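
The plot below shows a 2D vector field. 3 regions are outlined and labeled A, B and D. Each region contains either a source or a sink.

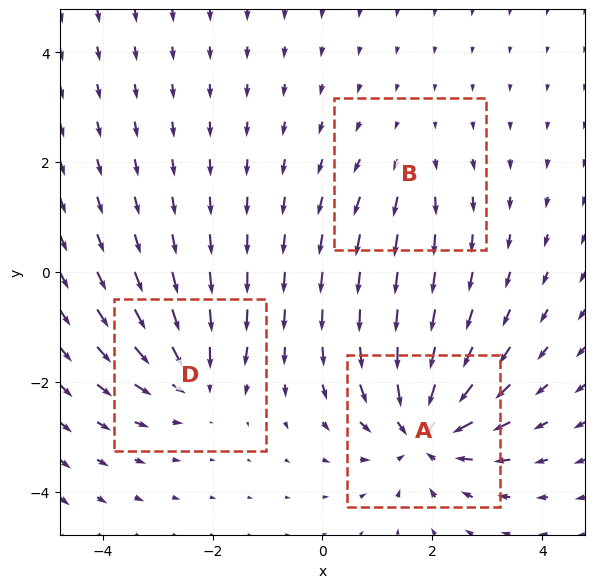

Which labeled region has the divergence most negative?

Divergence at each region's feature centre — A: about -6, B: about +2, D: about -4. Region A is most negative.

A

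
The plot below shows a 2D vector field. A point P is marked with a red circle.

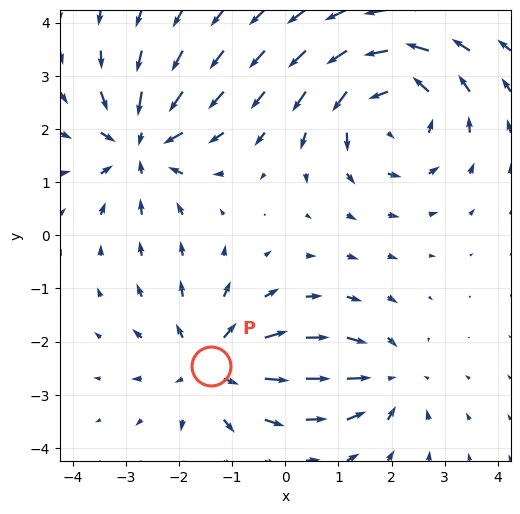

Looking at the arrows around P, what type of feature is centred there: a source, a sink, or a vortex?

source

At P (-1.4, -2.5) the arrows spread outward. Divergence about +4, curl ≈0 — positive divergence with near-zero curl is a source.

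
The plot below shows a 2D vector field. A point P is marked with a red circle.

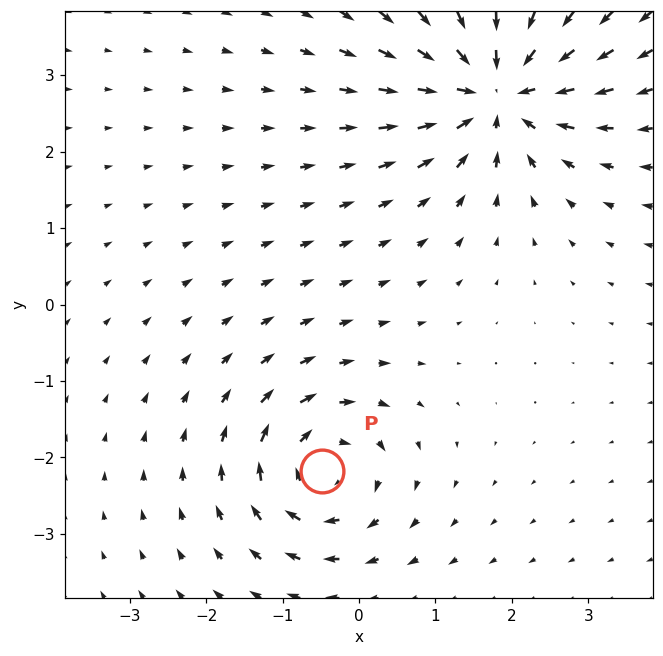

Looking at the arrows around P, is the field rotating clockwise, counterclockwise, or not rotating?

Near P at (-0.5, -2.2) the arrows circulate clockwise. The curl (z-component) there is about -4; negative curl means clockwise rotation.

clockwise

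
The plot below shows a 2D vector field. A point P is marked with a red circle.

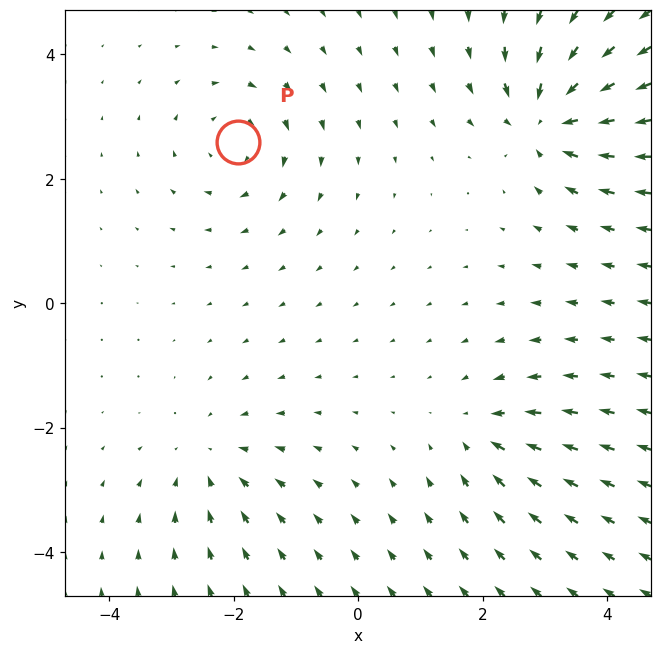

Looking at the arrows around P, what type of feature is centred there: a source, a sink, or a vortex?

vortex

At P (-1.9, 2.6) the arrows circulate clockwise. Divergence ≈0, curl about -4 — near-zero divergence with nonzero curl is a vortex.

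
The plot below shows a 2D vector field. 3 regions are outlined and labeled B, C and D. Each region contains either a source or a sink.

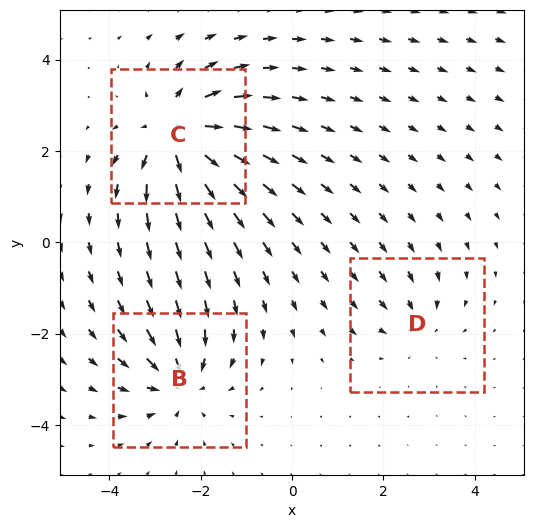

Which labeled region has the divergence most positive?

Divergence at each region's feature centre — B: about -4, C: about +5, D: about -2. Region C is most positive.

C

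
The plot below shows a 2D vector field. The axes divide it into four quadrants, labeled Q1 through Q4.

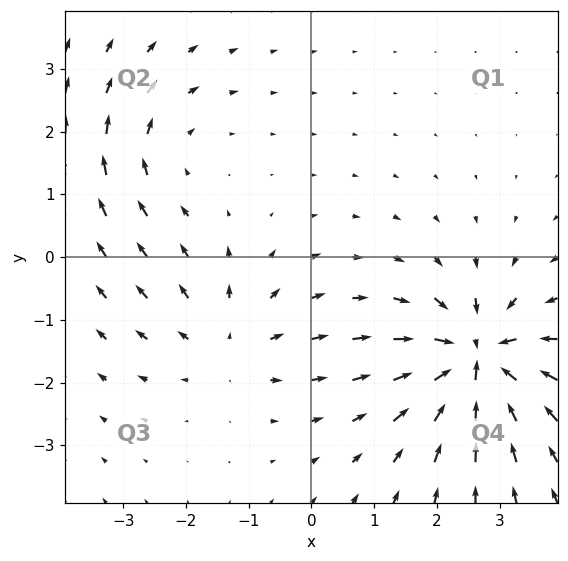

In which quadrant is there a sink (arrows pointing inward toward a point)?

Q4

The sink sits at approximately (2.6, -1.6), which lies in quadrant Q4. The divergence there is about -6, negative as expected for a sink.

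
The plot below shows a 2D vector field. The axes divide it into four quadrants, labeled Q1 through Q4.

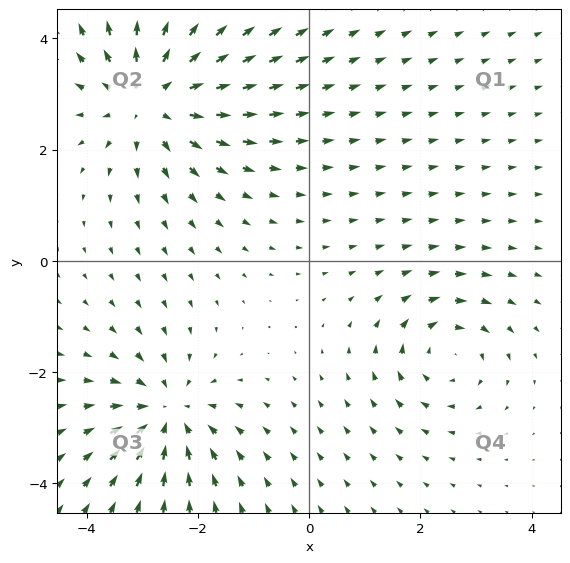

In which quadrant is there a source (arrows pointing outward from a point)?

Q2

The source sits at approximately (-2.8, 3.0), which lies in quadrant Q2. The divergence there is about +4, positive as expected for a source.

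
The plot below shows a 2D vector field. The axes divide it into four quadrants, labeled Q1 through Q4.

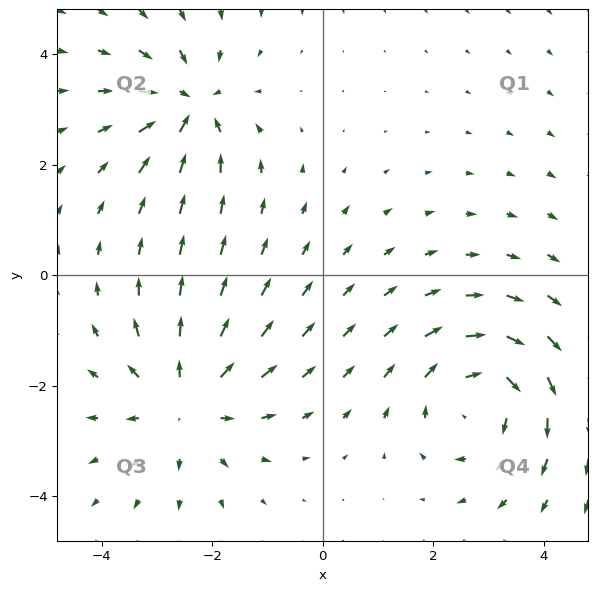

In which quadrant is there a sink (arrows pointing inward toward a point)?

Q2

The sink sits at approximately (-2.4, 3.1), which lies in quadrant Q2. The divergence there is about -4, negative as expected for a sink.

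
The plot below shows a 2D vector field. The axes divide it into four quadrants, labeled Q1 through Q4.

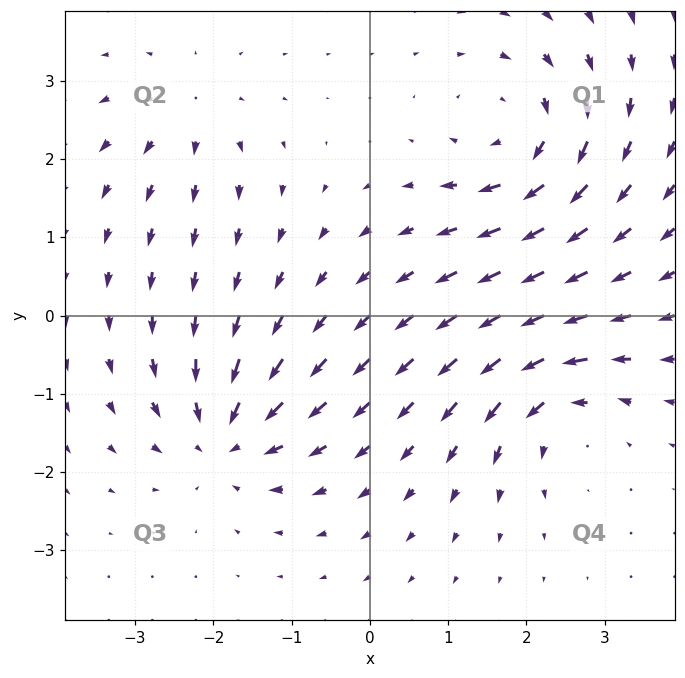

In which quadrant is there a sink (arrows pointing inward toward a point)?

The sink sits at approximately (-1.8, -1.5), which lies in quadrant Q3. The divergence there is about -5, negative as expected for a sink.

Q3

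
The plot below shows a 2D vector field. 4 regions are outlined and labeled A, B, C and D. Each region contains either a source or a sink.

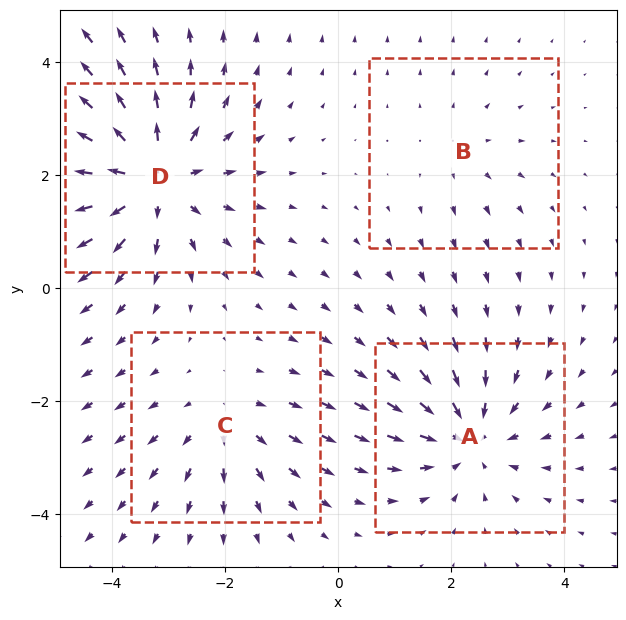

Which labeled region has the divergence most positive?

Divergence at each region's feature centre — A: about -4, B: about +2, C: about +3, D: about +6. Region D is most positive.

D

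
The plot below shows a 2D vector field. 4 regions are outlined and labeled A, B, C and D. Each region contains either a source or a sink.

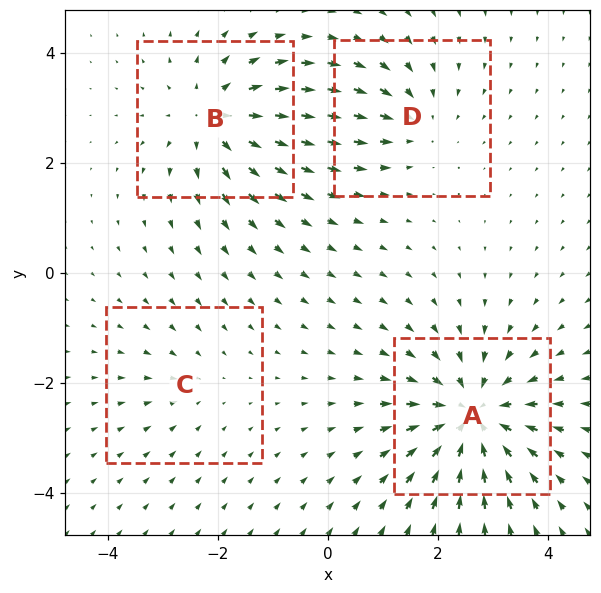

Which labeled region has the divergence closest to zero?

Divergence at each region's feature centre — A: about -6, B: about +5, C: about -2, D: about -3. Region C is closest to zero.

C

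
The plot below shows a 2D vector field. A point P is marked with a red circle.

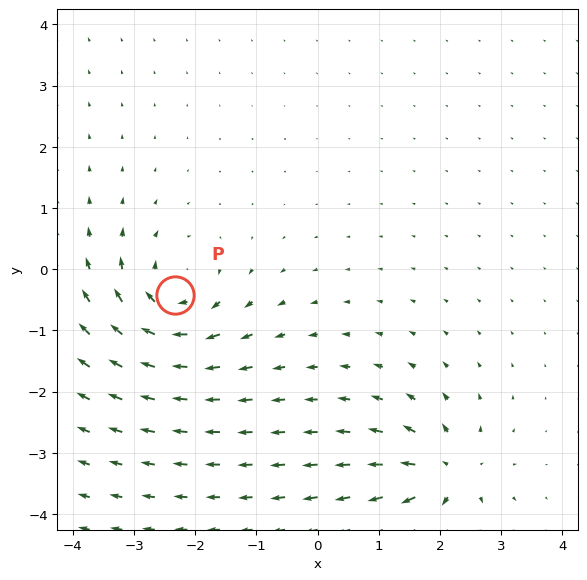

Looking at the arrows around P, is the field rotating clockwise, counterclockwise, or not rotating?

Near P at (-2.3, -0.4) the arrows circulate clockwise. The curl (z-component) there is about -7; negative curl means clockwise rotation.

clockwise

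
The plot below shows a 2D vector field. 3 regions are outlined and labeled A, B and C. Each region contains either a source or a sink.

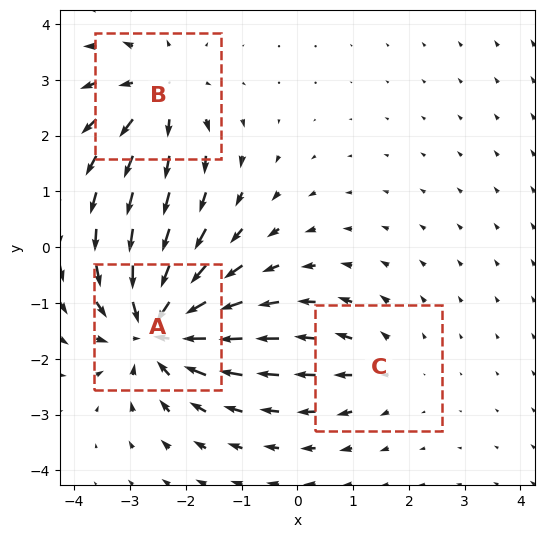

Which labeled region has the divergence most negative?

Divergence at each region's feature centre — A: about -5, B: about +3, C: about +2. Region A is most negative.

A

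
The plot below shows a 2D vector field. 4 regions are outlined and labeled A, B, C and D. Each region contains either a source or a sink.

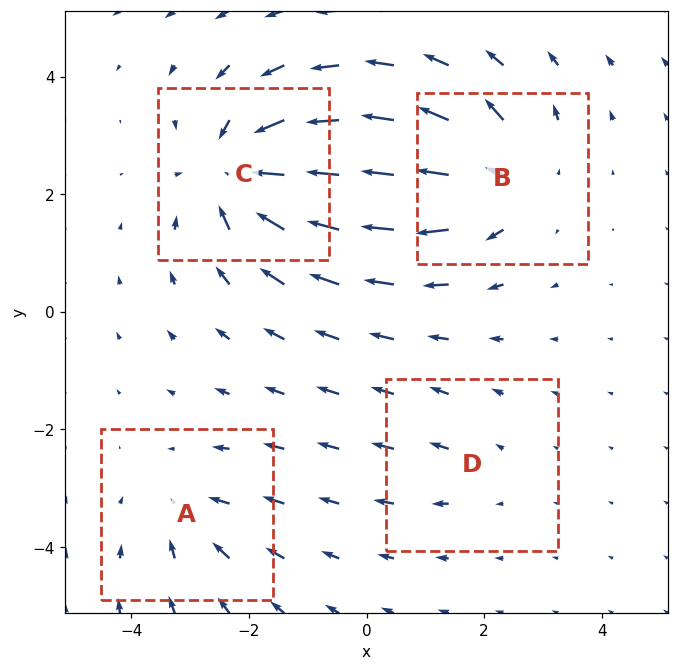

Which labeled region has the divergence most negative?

C

Divergence at each region's feature centre — A: about -3, B: about +5, C: about -7, D: about +2. Region C is most negative.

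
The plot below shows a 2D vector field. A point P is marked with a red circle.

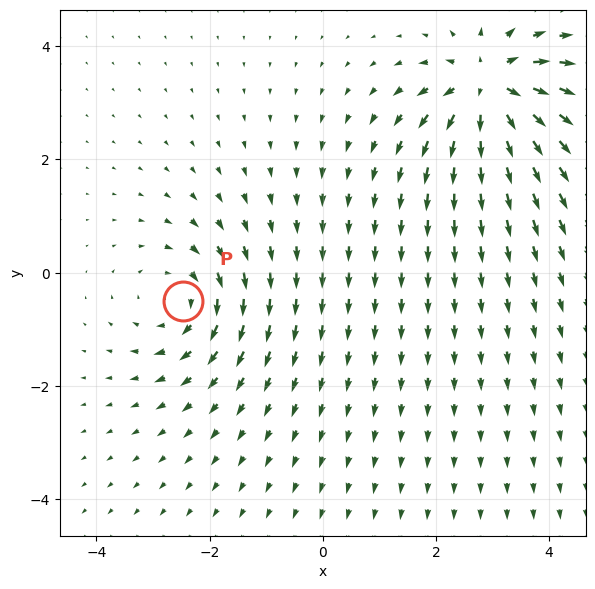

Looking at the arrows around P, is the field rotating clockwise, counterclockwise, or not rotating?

clockwise

Near P at (-2.5, -0.5) the arrows circulate clockwise. The curl (z-component) there is about -4; negative curl means clockwise rotation.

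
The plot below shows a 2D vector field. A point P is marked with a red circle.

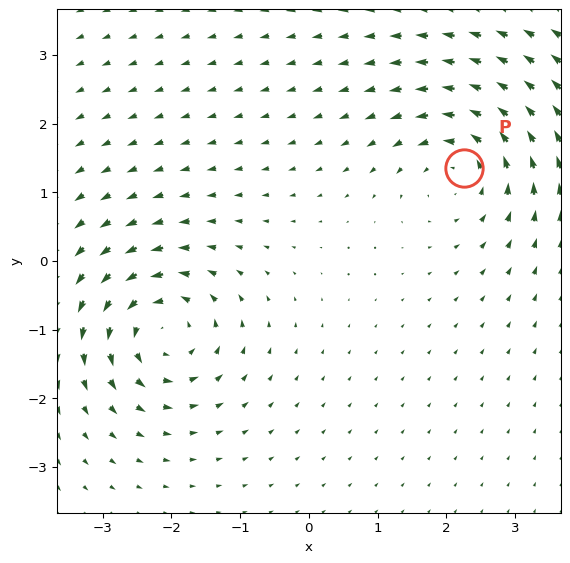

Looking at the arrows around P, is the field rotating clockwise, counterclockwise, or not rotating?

counterclockwise

Near P at (2.3, 1.4) the arrows circulate counterclockwise. The curl (z-component) there is about +3; positive curl means counterclockwise rotation.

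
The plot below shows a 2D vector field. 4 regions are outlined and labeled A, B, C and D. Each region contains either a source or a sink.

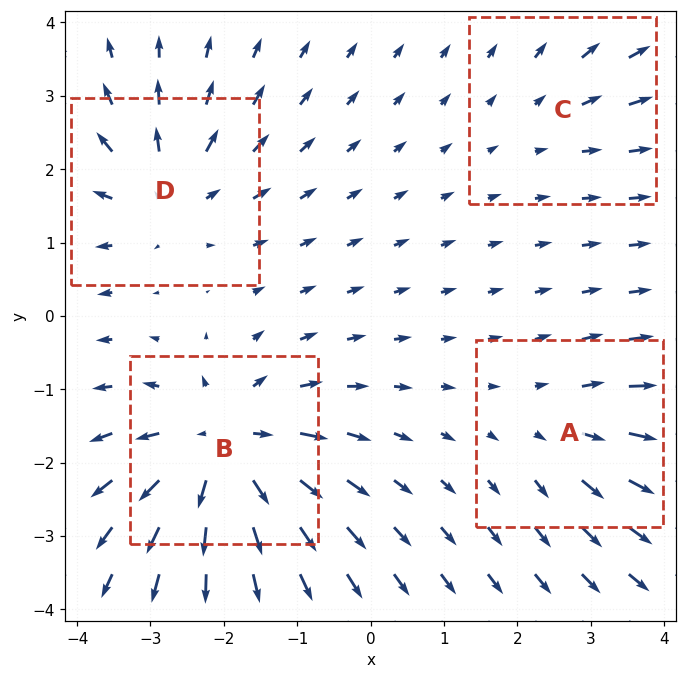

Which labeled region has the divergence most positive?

B

Divergence at each region's feature centre — A: about +3, B: about +7, C: about +2, D: about +5. Region B is most positive.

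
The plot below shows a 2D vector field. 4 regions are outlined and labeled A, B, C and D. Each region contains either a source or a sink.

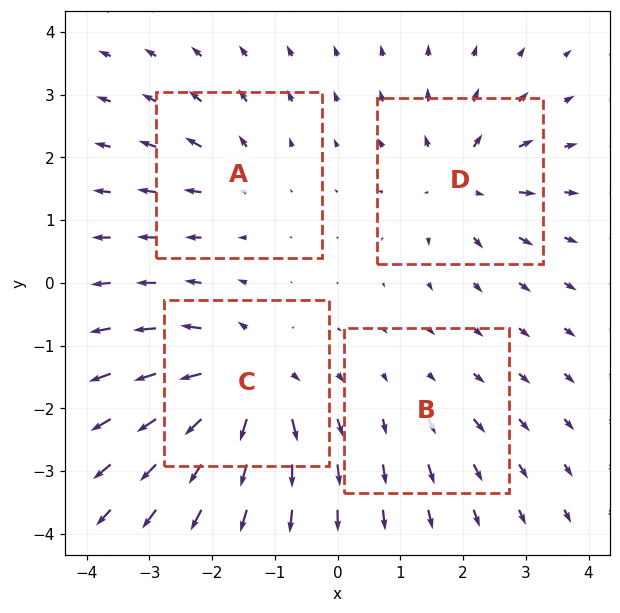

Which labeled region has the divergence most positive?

Divergence at each region's feature centre — A: about +4, B: about +3, C: about +9, D: about +6. Region C is most positive.

C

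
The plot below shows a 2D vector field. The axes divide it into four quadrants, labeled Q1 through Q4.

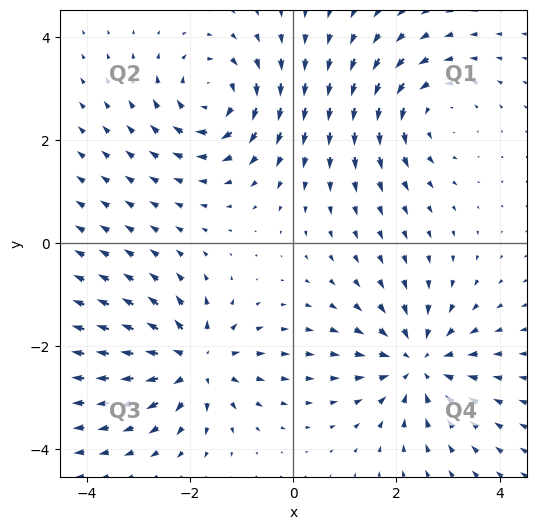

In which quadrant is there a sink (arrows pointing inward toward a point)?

Q4

The sink sits at approximately (2.4, -2.3), which lies in quadrant Q4. The divergence there is about -5, negative as expected for a sink.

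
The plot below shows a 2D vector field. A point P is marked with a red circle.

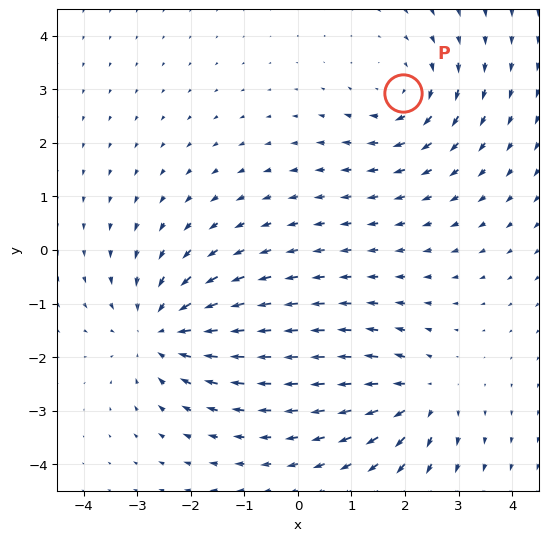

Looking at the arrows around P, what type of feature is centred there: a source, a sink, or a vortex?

vortex

At P (2.0, 2.9) the arrows circulate clockwise. Divergence ≈0, curl about -4 — near-zero divergence with nonzero curl is a vortex.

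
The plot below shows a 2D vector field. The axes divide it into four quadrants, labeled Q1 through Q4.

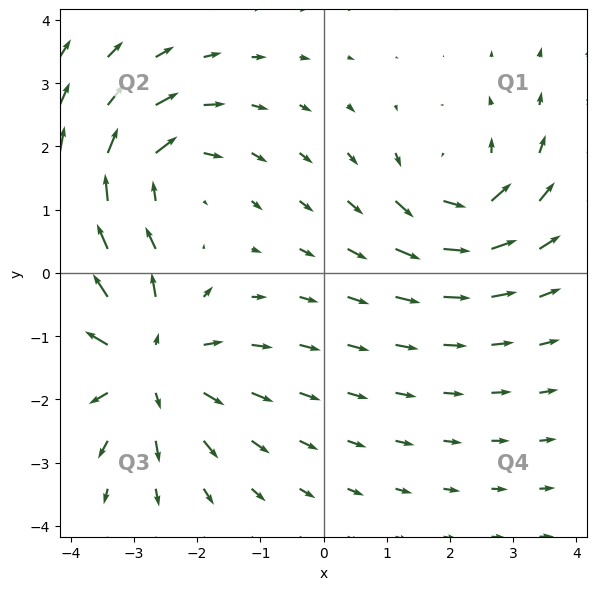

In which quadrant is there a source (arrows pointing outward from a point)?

Q3

The source sits at approximately (-2.8, -1.4), which lies in quadrant Q3. The divergence there is about +4, positive as expected for a source.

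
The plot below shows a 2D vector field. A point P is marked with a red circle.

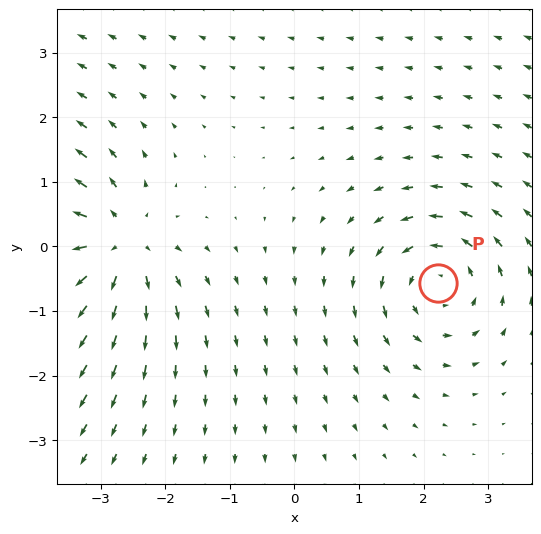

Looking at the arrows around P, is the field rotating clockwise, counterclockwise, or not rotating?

counterclockwise

Near P at (2.2, -0.6) the arrows circulate counterclockwise. The curl (z-component) there is about +5; positive curl means counterclockwise rotation.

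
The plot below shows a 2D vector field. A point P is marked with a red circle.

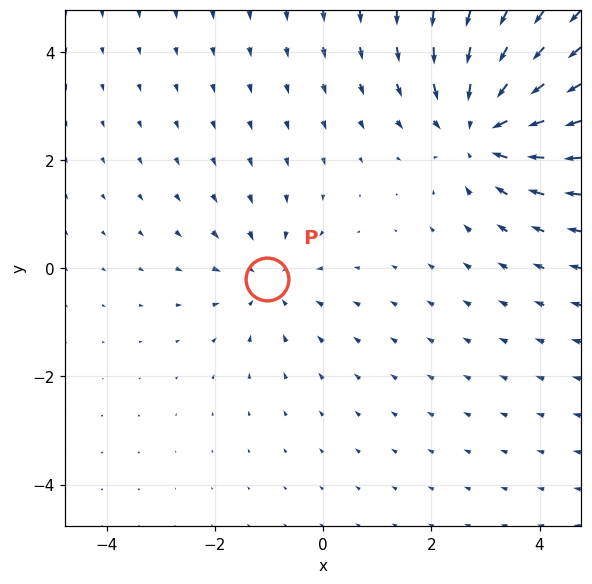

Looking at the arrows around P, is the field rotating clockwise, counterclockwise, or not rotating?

not rotating

Near P at (-1.0, -0.2) the arrows show no circulation. The curl there is ≈0.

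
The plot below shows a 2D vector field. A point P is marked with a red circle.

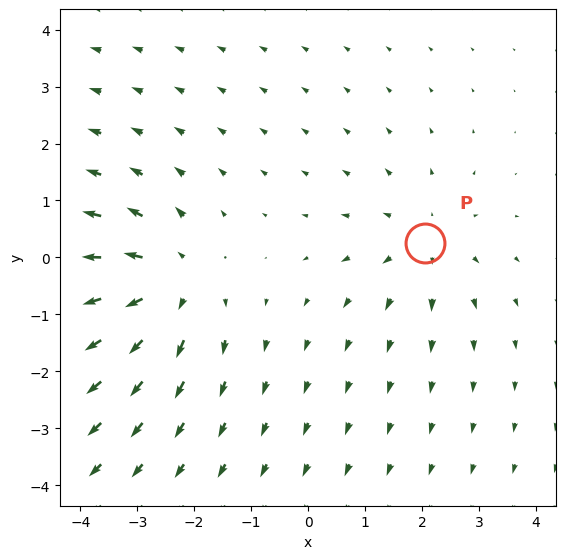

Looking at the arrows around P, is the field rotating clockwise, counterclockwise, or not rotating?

not rotating

Near P at (2.0, 0.3) the arrows show no circulation. The curl there is ≈0.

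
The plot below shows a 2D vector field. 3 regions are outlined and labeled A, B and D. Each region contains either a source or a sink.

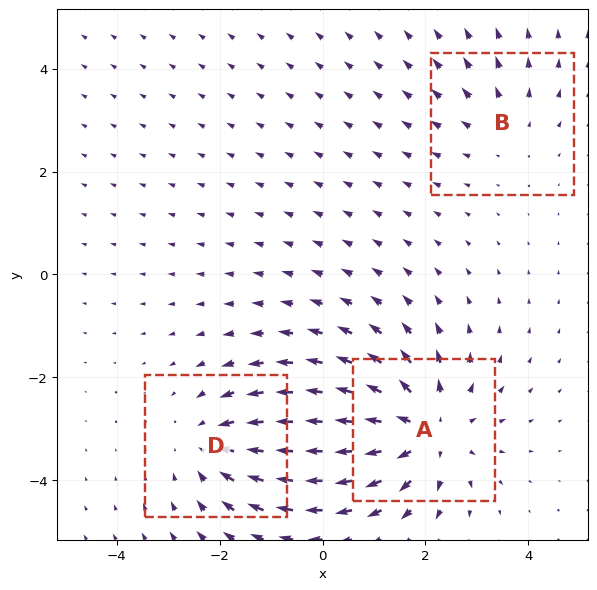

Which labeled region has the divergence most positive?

A

Divergence at each region's feature centre — A: about +4, B: about +2, D: about -3. Region A is most positive.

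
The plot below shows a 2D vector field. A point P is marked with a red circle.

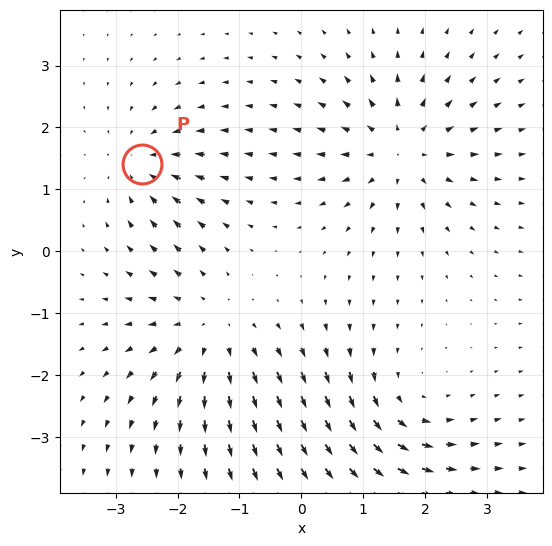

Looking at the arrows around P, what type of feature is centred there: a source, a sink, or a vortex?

At P (-2.6, 1.4) the arrows converge inward. Divergence about -4, curl ≈0 — negative divergence with near-zero curl is a sink.

sink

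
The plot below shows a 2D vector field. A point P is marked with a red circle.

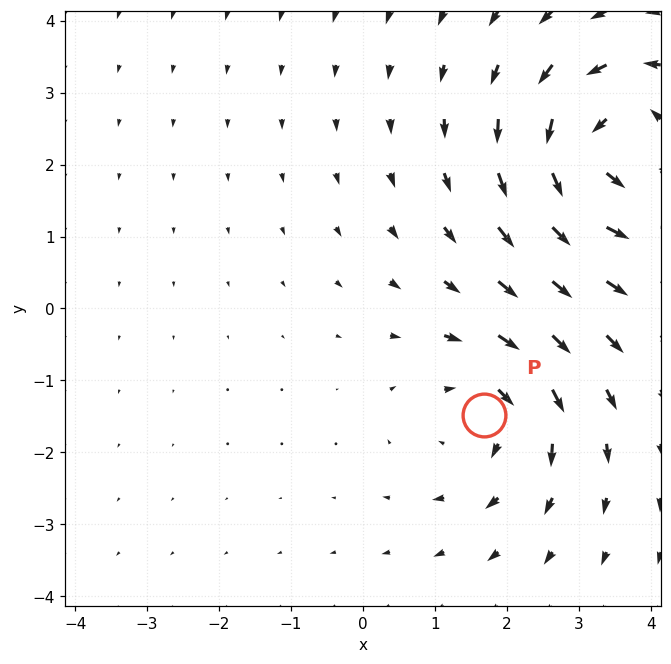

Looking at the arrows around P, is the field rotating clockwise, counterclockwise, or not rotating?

Near P at (1.7, -1.5) the arrows circulate clockwise. The curl (z-component) there is about -4; negative curl means clockwise rotation.

clockwise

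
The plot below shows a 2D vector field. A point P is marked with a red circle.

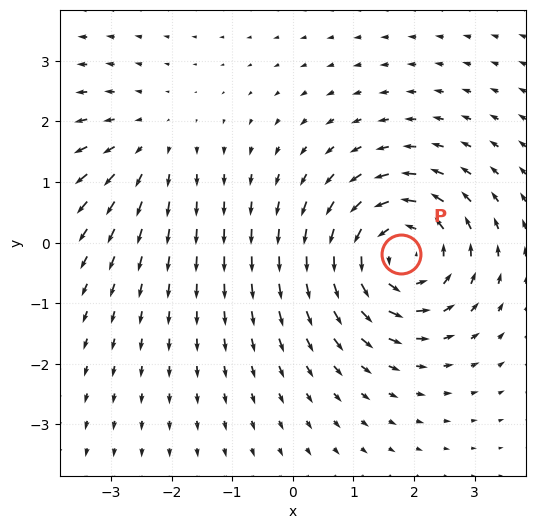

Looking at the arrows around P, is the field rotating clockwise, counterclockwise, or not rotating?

Near P at (1.8, -0.2) the arrows circulate counterclockwise. The curl (z-component) there is about +5; positive curl means counterclockwise rotation.

counterclockwise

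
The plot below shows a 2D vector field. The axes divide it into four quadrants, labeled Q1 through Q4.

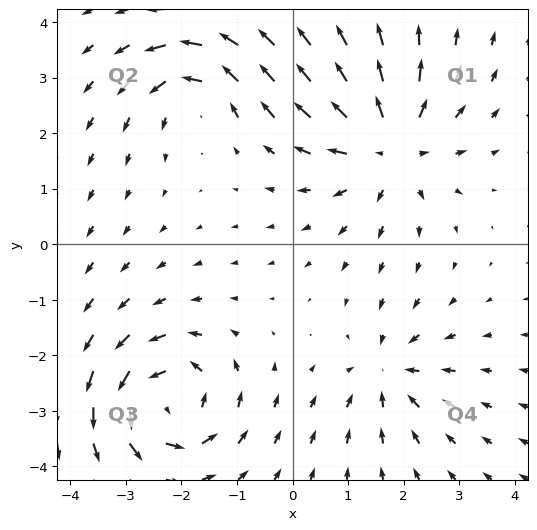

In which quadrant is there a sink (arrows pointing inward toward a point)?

Q4

The sink sits at approximately (1.7, -2.3), which lies in quadrant Q4. The divergence there is about -4, negative as expected for a sink.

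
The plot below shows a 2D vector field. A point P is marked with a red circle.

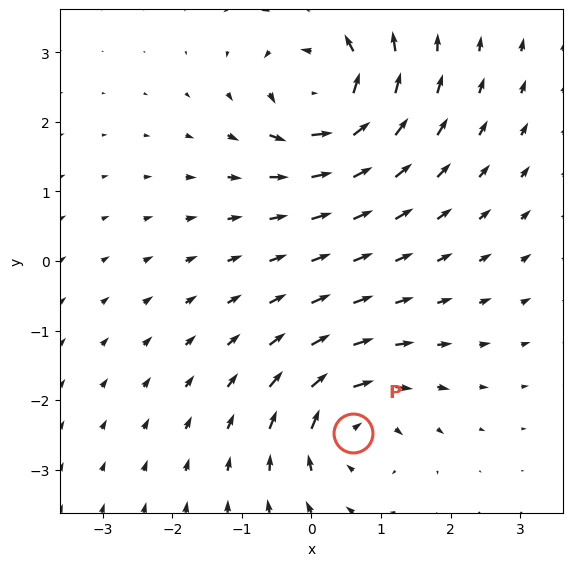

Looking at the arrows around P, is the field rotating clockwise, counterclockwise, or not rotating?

clockwise

Near P at (0.6, -2.5) the arrows circulate clockwise. The curl (z-component) there is about -5; negative curl means clockwise rotation.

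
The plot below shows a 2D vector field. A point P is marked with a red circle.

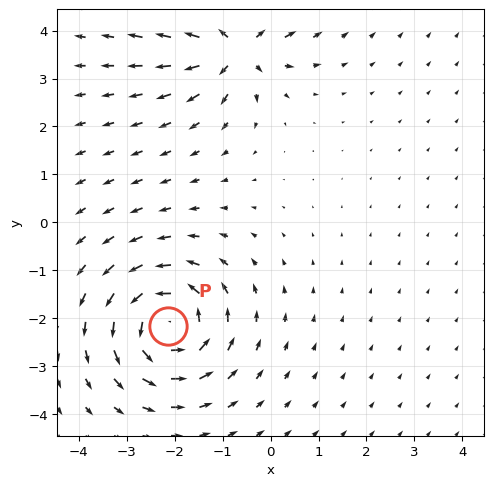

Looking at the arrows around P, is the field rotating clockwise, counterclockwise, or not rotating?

counterclockwise

Near P at (-2.1, -2.2) the arrows circulate counterclockwise. The curl (z-component) there is about +6; positive curl means counterclockwise rotation.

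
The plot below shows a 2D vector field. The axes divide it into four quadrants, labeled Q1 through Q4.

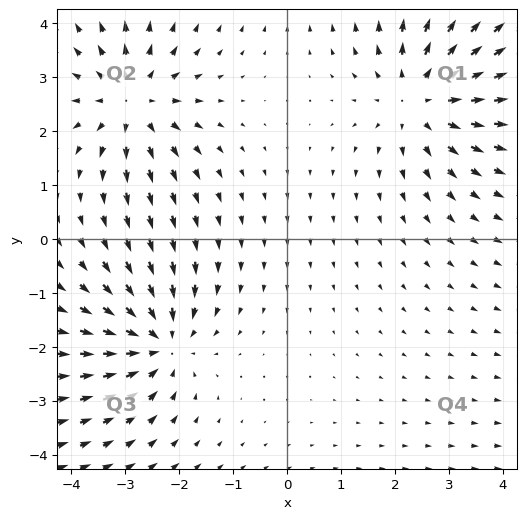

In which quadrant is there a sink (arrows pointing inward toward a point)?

Q3

The sink sits at approximately (-2.4, -1.9), which lies in quadrant Q3. The divergence there is about -4, negative as expected for a sink.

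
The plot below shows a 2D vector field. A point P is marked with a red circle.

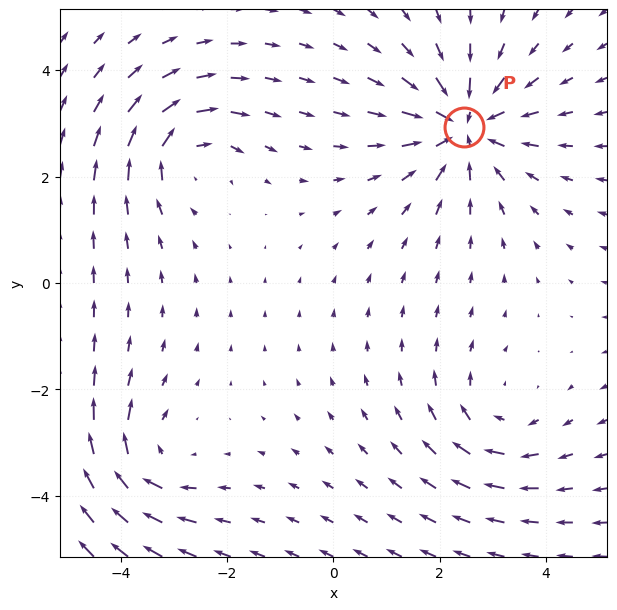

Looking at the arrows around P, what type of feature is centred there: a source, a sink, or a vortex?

sink

At P (2.5, 2.9) the arrows converge inward. Divergence about -5, curl ≈0 — negative divergence with near-zero curl is a sink.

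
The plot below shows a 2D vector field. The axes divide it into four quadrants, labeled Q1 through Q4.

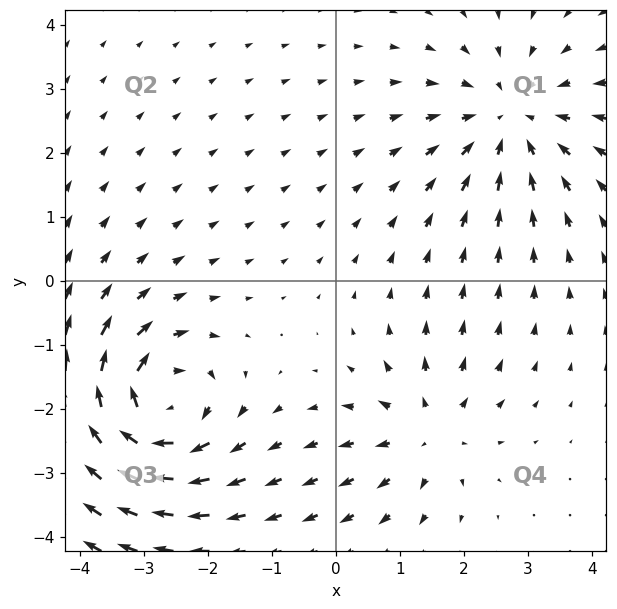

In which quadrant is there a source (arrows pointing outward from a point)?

Q4

The source sits at approximately (1.4, -2.3), which lies in quadrant Q4. The divergence there is about +3, positive as expected for a source.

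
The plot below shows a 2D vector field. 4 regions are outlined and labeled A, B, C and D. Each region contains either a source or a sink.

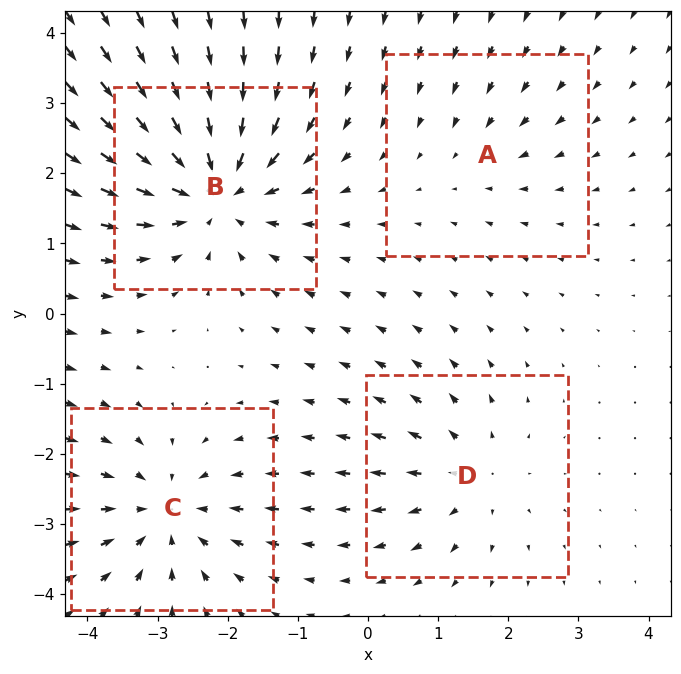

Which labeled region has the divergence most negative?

B

Divergence at each region's feature centre — A: about -2, B: about -6, C: about -5, D: about +3. Region B is most negative.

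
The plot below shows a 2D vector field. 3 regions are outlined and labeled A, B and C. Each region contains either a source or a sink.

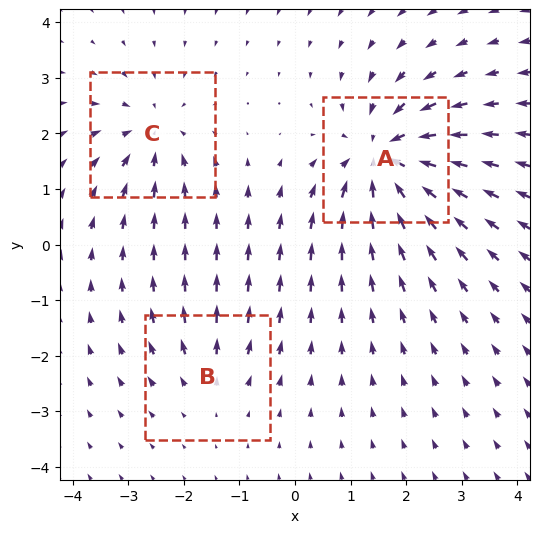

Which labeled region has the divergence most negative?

A

Divergence at each region's feature centre — A: about -5, B: about +2, C: about -3. Region A is most negative.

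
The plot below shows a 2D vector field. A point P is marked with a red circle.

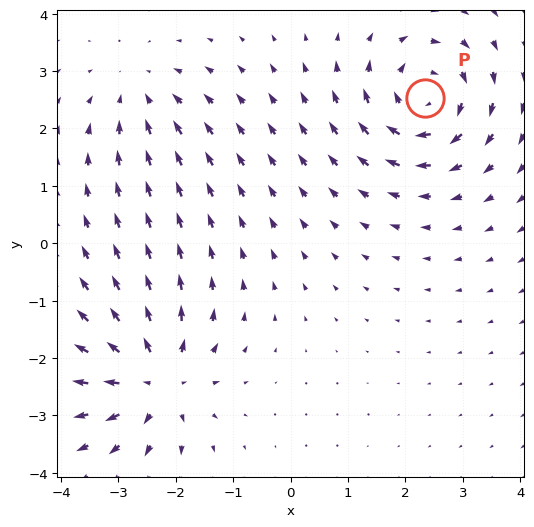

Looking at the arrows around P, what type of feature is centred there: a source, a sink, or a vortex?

vortex

At P (2.3, 2.5) the arrows circulate clockwise. Divergence ≈0, curl about -5 — near-zero divergence with nonzero curl is a vortex.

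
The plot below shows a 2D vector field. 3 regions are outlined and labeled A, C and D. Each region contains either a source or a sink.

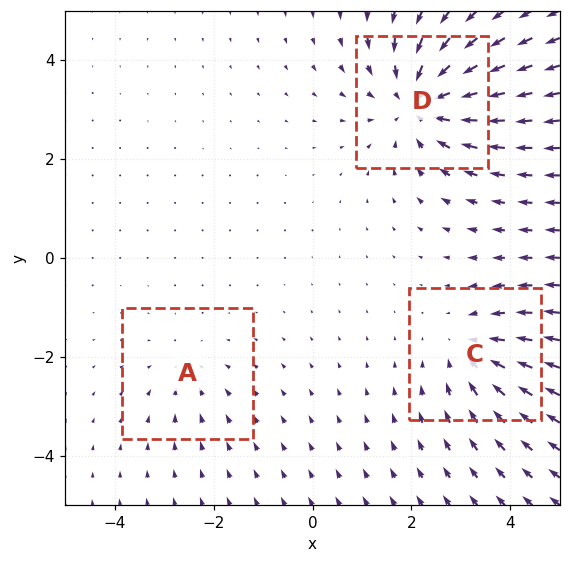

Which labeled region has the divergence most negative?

Divergence at each region's feature centre — A: about -2, C: about -3, D: about -5. Region D is most negative.

D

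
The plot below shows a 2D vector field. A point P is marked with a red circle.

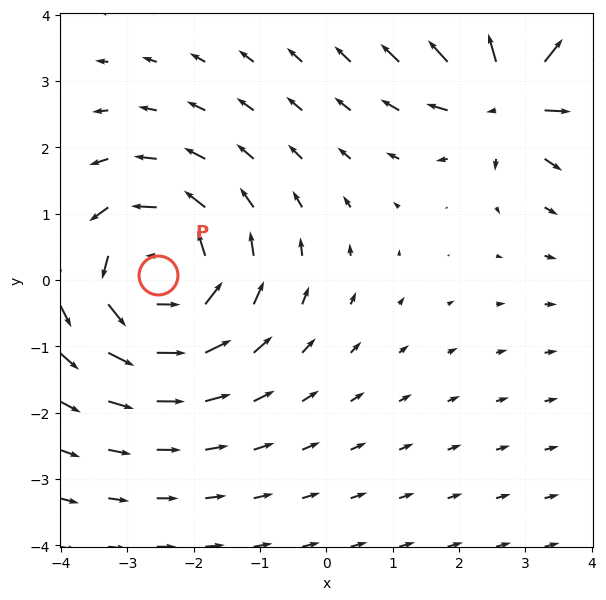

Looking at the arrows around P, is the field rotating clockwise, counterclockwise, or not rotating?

counterclockwise

Near P at (-2.5, 0.1) the arrows circulate counterclockwise. The curl (z-component) there is about +4; positive curl means counterclockwise rotation.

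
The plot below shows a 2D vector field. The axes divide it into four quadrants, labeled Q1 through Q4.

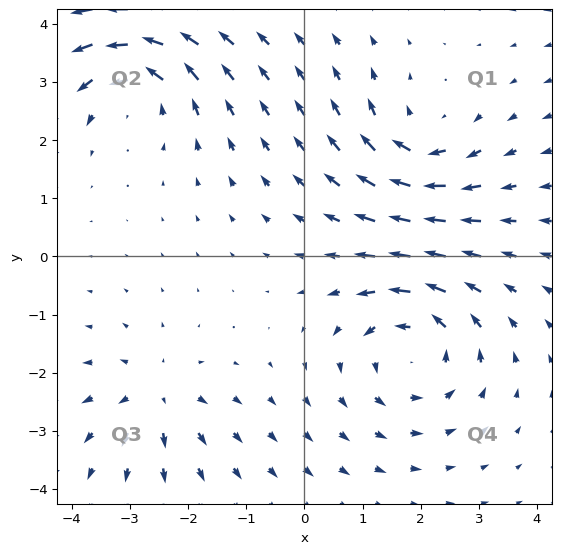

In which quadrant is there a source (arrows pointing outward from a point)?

Q3

The source sits at approximately (-2.6, -2.4), which lies in quadrant Q3. The divergence there is about +3, positive as expected for a source.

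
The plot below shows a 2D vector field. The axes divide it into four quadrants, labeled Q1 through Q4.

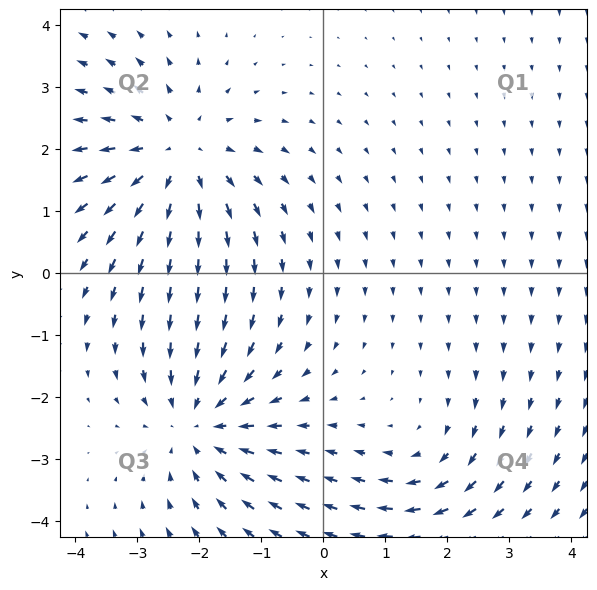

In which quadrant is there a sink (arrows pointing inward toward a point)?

Q3

The sink sits at approximately (-2.0, -2.4), which lies in quadrant Q3. The divergence there is about -4, negative as expected for a sink.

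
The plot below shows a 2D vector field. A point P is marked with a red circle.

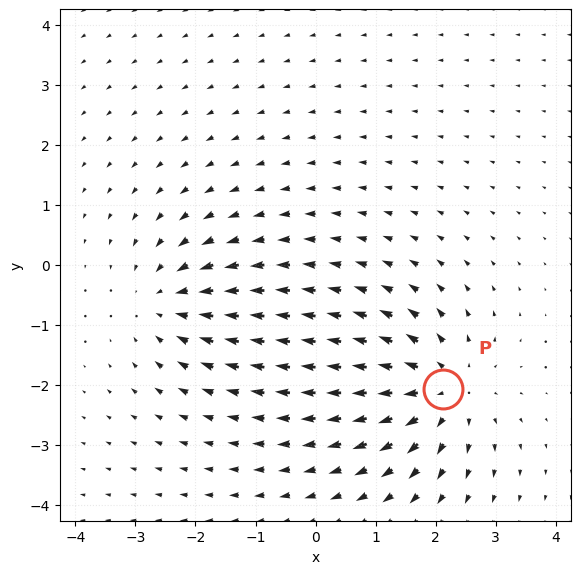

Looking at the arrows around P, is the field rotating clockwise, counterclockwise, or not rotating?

Near P at (2.1, -2.1) the arrows show no circulation. The curl there is ≈0.

not rotating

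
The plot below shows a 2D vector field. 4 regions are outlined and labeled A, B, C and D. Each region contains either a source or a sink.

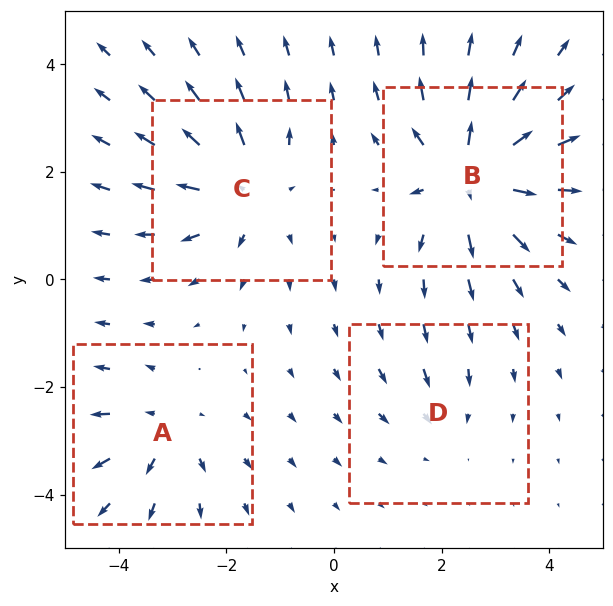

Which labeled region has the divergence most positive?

Divergence at each region's feature centre — A: about +4, B: about +7, C: about +5, D: about -2. Region B is most positive.

B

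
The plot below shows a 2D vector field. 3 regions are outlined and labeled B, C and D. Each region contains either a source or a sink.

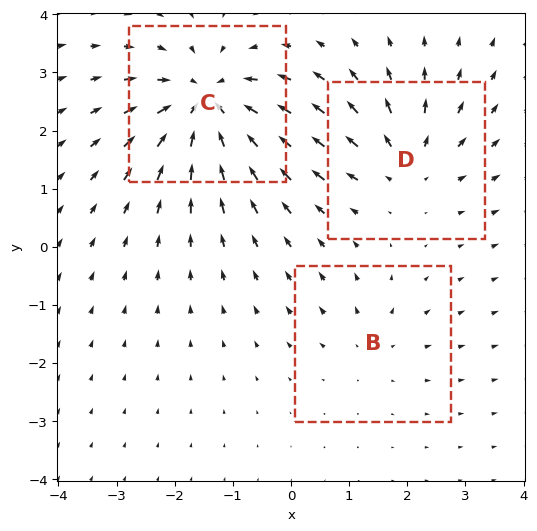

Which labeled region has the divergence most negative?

C

Divergence at each region's feature centre — B: about +2, C: about -6, D: about +3. Region C is most negative.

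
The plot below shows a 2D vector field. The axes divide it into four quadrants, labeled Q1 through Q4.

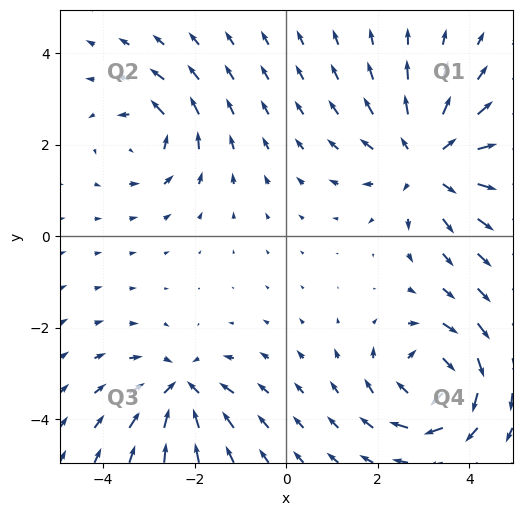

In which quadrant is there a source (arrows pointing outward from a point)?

The source sits at approximately (3.1, 1.6), which lies in quadrant Q1. The divergence there is about +4, positive as expected for a source.

Q1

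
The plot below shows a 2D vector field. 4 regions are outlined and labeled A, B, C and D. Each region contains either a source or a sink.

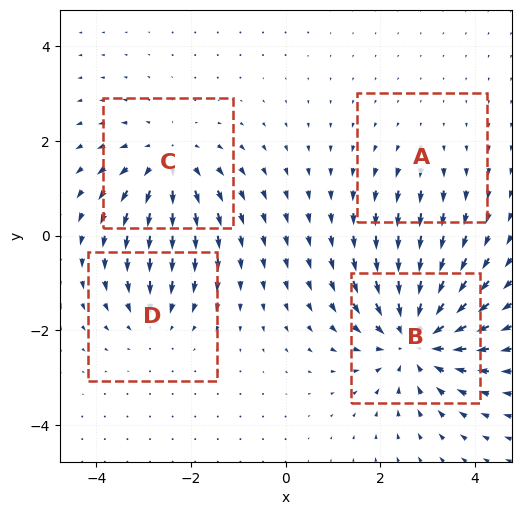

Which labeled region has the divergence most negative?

B

Divergence at each region's feature centre — A: about +2, B: about -7, C: about +5, D: about -3. Region B is most negative.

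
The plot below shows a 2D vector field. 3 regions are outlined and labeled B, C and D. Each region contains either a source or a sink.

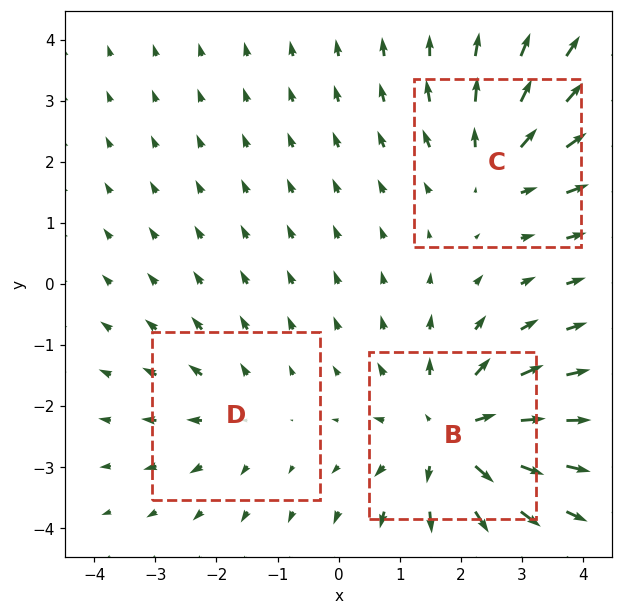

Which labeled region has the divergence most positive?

Divergence at each region's feature centre — B: about +4, C: about +3, D: about +2. Region B is most positive.

B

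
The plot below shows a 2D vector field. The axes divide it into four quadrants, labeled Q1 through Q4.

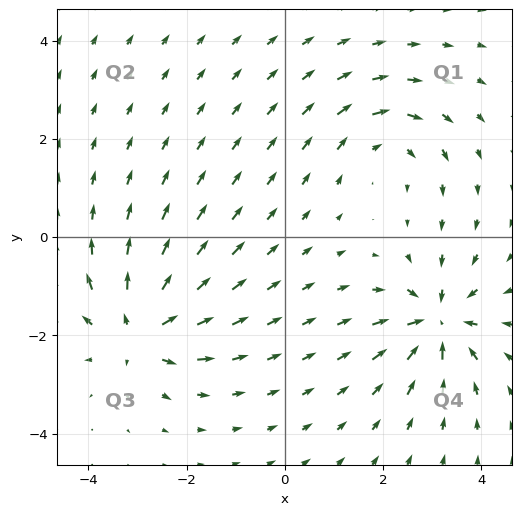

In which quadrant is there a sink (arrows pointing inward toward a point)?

The sink sits at approximately (3.1, -1.7), which lies in quadrant Q4. The divergence there is about -7, negative as expected for a sink.

Q4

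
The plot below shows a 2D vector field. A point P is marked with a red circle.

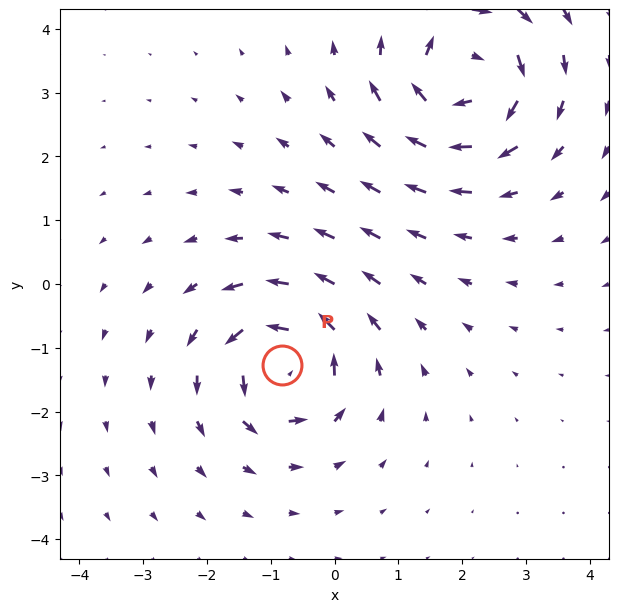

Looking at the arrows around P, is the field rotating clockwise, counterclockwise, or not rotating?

Near P at (-0.8, -1.3) the arrows circulate counterclockwise. The curl (z-component) there is about +6; positive curl means counterclockwise rotation.

counterclockwise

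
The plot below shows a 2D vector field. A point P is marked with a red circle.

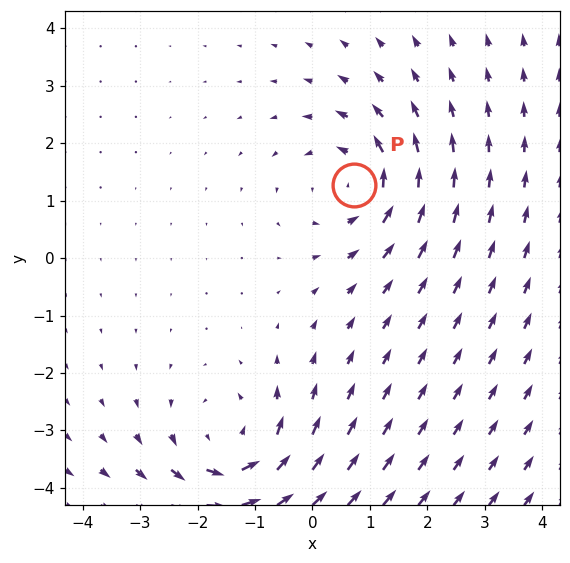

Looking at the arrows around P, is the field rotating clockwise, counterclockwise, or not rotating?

Near P at (0.7, 1.3) the arrows circulate counterclockwise. The curl (z-component) there is about +4; positive curl means counterclockwise rotation.

counterclockwise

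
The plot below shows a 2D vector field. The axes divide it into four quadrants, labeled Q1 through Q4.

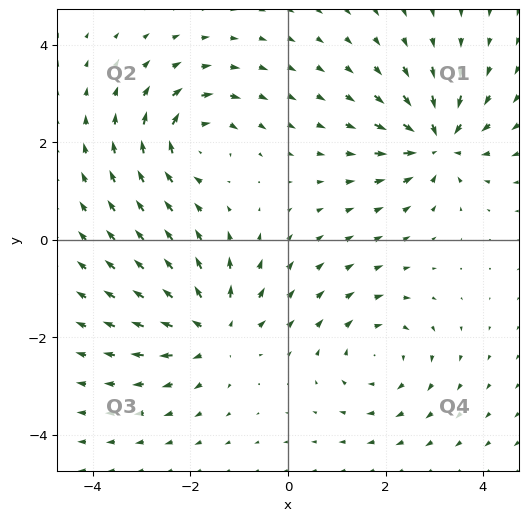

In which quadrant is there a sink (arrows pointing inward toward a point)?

Q1

The sink sits at approximately (3.1, 2.0), which lies in quadrant Q1. The divergence there is about -6, negative as expected for a sink.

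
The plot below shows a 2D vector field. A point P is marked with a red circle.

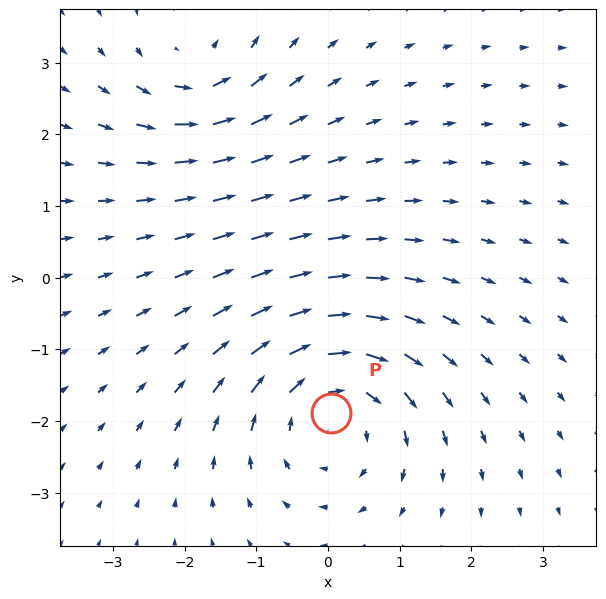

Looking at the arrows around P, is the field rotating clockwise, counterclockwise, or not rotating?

Near P at (0.0, -1.9) the arrows circulate clockwise. The curl (z-component) there is about -4; negative curl means clockwise rotation.

clockwise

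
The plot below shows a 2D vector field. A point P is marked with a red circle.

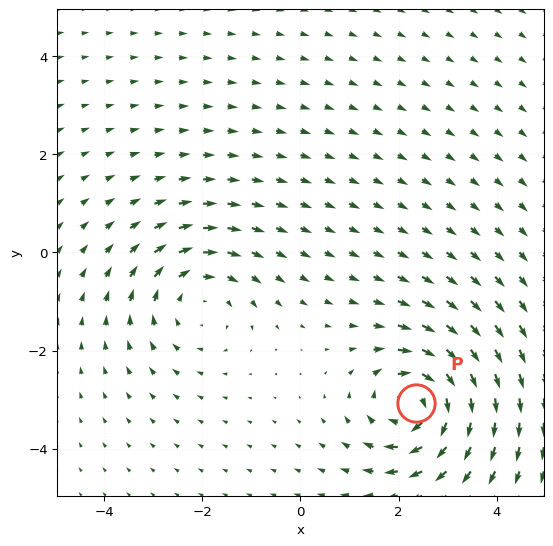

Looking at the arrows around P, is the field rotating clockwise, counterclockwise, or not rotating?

clockwise

Near P at (2.4, -3.1) the arrows circulate clockwise. The curl (z-component) there is about -5; negative curl means clockwise rotation.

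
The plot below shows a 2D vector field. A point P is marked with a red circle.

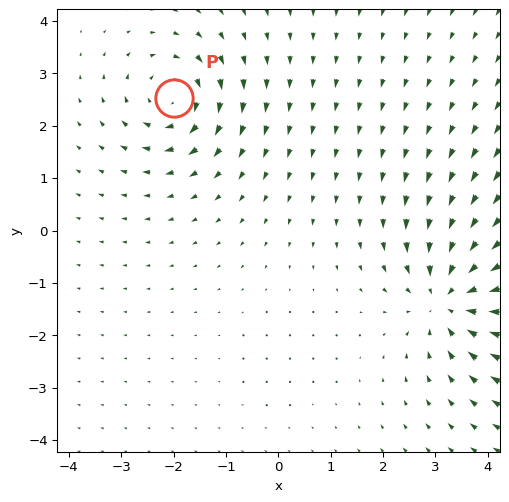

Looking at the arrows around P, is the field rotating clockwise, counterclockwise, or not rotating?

clockwise

Near P at (-2.0, 2.5) the arrows circulate clockwise. The curl (z-component) there is about -5; negative curl means clockwise rotation.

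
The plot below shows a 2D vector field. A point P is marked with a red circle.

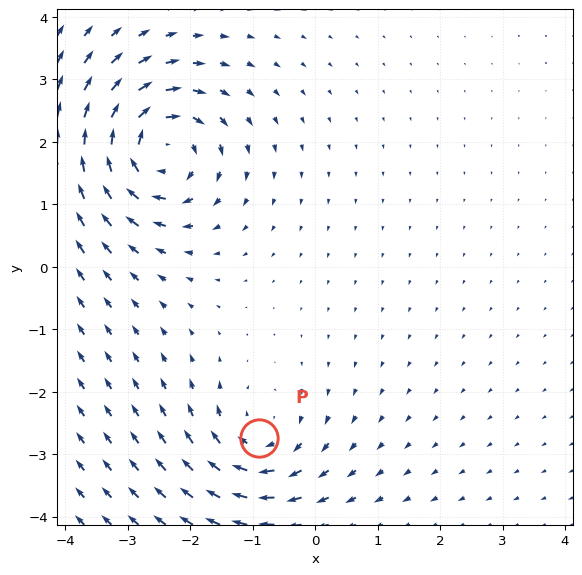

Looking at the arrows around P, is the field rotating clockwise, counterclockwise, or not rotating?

clockwise

Near P at (-0.9, -2.7) the arrows circulate clockwise. The curl (z-component) there is about -4; negative curl means clockwise rotation.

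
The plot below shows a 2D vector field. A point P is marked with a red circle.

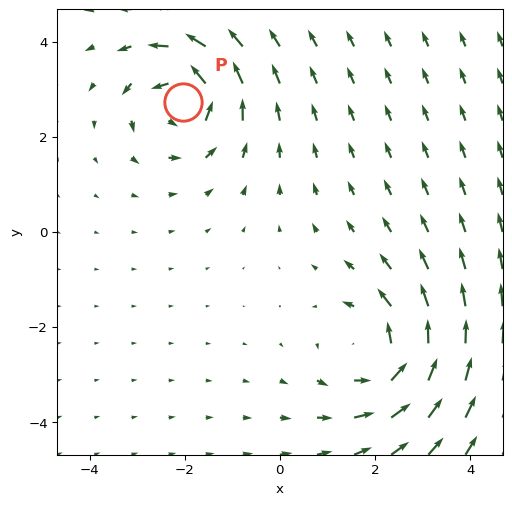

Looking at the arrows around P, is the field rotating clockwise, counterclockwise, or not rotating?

counterclockwise

Near P at (-2.0, 2.7) the arrows circulate counterclockwise. The curl (z-component) there is about +6; positive curl means counterclockwise rotation.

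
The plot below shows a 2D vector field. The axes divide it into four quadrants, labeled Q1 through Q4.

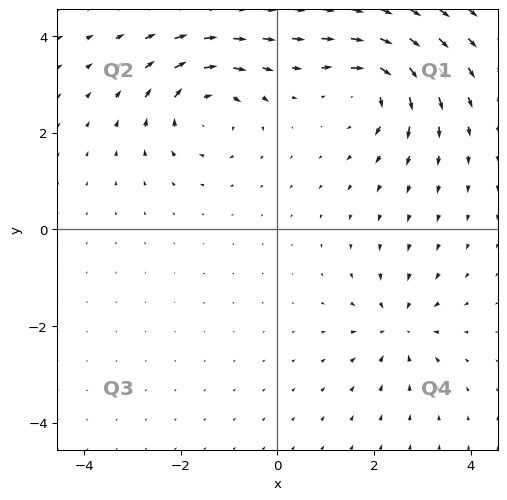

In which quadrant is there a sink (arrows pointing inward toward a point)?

Q4

The sink sits at approximately (2.5, -2.0), which lies in quadrant Q4. The divergence there is about -4, negative as expected for a sink.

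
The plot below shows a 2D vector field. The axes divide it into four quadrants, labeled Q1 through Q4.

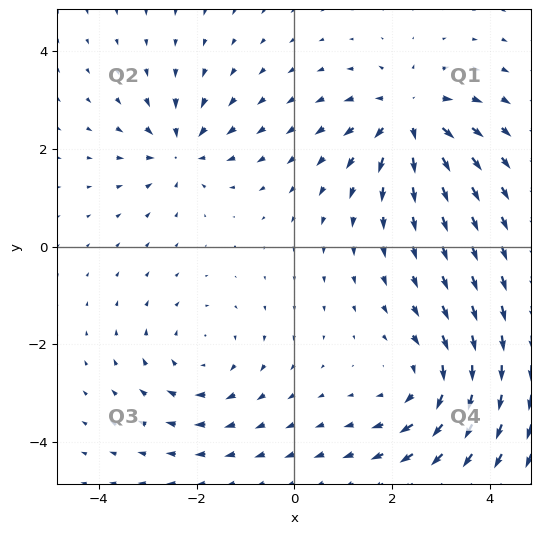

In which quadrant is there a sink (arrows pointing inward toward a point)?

The sink sits at approximately (-2.3, 2.0), which lies in quadrant Q2. The divergence there is about -4, negative as expected for a sink.

Q2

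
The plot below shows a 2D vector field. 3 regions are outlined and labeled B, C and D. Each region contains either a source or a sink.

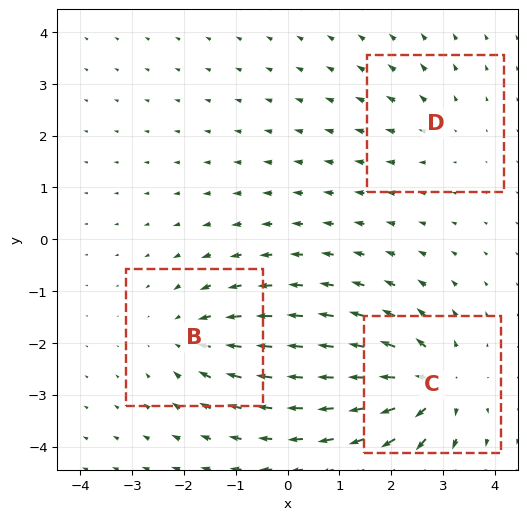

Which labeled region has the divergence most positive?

C

Divergence at each region's feature centre — B: about -3, C: about +5, D: about +2. Region C is most positive.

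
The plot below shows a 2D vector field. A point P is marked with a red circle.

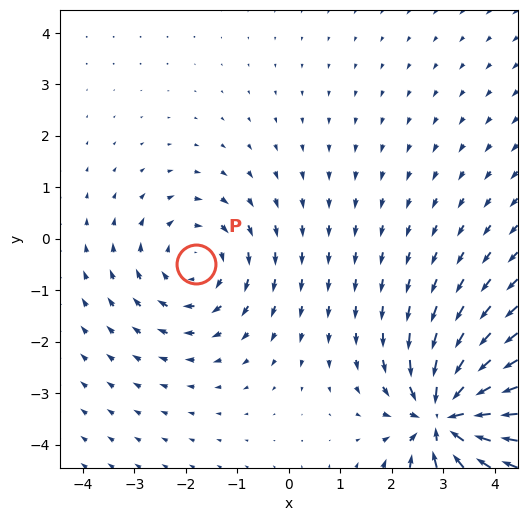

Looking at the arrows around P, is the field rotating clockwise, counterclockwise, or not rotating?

Near P at (-1.8, -0.5) the arrows circulate clockwise. The curl (z-component) there is about -2; negative curl means clockwise rotation.

clockwise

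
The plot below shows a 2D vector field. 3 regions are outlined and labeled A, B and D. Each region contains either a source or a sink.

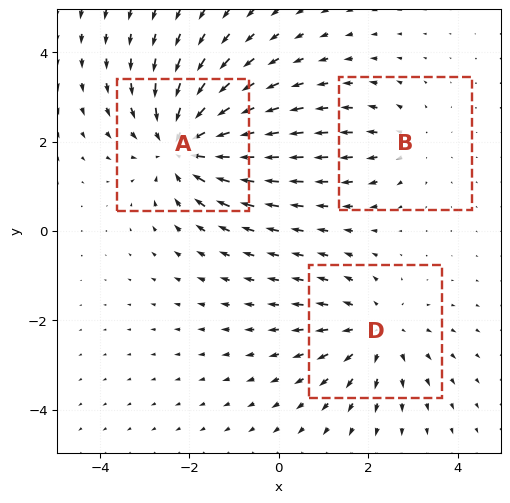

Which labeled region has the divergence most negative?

Divergence at each region's feature centre — A: about -4, B: about +2, D: about +3. Region A is most negative.

A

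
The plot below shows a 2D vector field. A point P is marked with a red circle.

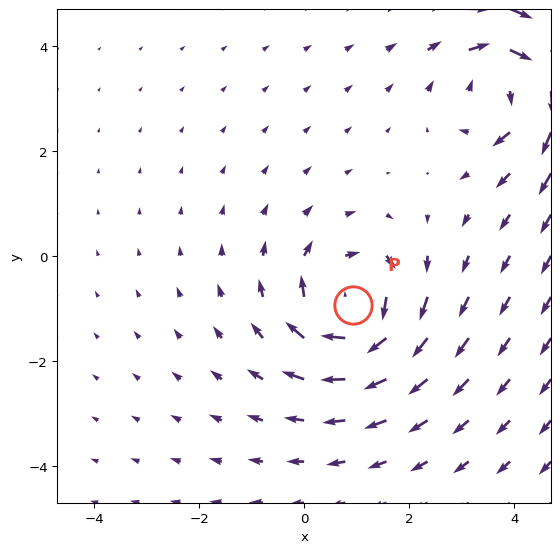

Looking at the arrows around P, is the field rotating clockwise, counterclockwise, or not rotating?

clockwise

Near P at (0.9, -0.9) the arrows circulate clockwise. The curl (z-component) there is about -5; negative curl means clockwise rotation.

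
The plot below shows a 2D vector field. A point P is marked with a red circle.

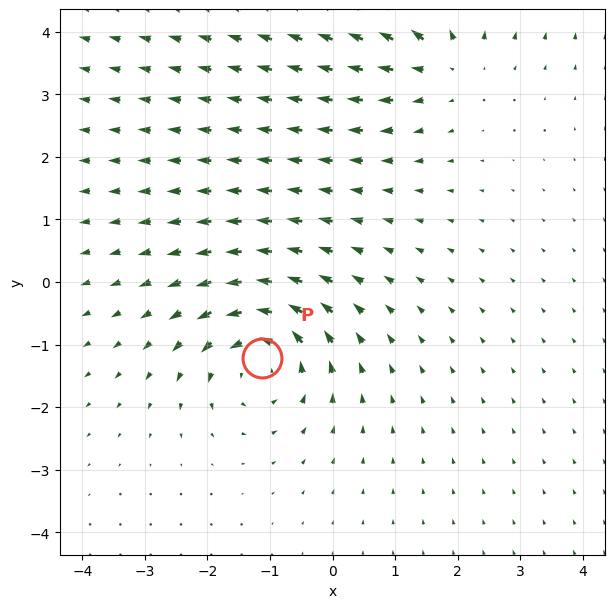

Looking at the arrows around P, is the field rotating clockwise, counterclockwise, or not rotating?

Near P at (-1.1, -1.2) the arrows circulate counterclockwise. The curl (z-component) there is about +4; positive curl means counterclockwise rotation.

counterclockwise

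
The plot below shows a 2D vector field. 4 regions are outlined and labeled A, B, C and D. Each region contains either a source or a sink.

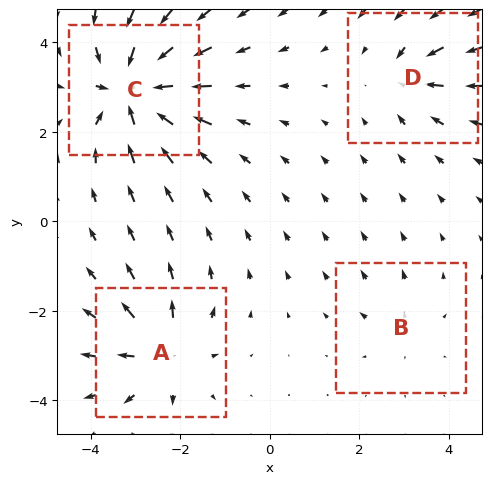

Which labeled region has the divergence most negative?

Divergence at each region's feature centre — A: about +6, B: about +3, C: about -9, D: about -4. Region C is most negative.

C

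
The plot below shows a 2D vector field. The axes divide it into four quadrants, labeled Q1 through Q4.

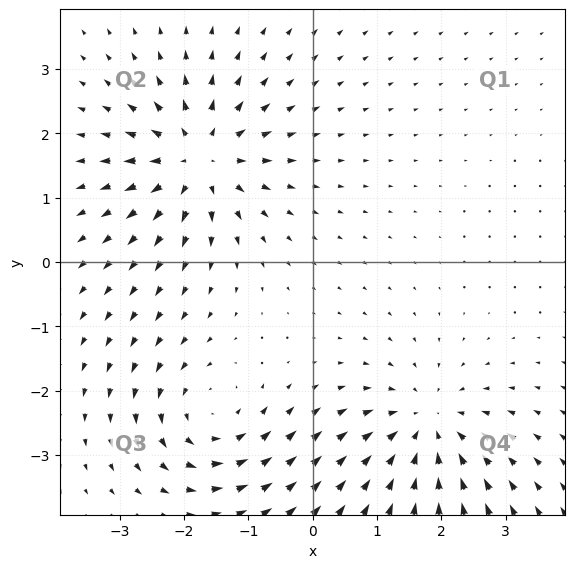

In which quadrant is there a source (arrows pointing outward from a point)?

Q2

The source sits at approximately (-1.8, 1.6), which lies in quadrant Q2. The divergence there is about +4, positive as expected for a source.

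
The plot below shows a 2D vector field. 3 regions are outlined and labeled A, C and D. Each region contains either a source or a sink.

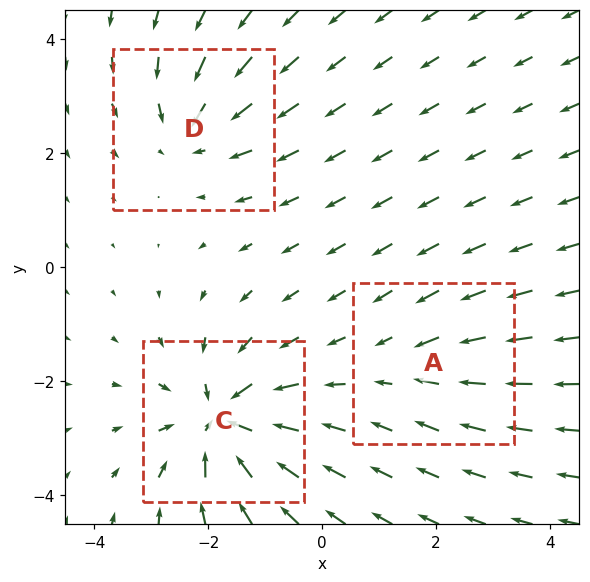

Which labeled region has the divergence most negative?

C

Divergence at each region's feature centre — A: about -2, C: about -6, D: about -4. Region C is most negative.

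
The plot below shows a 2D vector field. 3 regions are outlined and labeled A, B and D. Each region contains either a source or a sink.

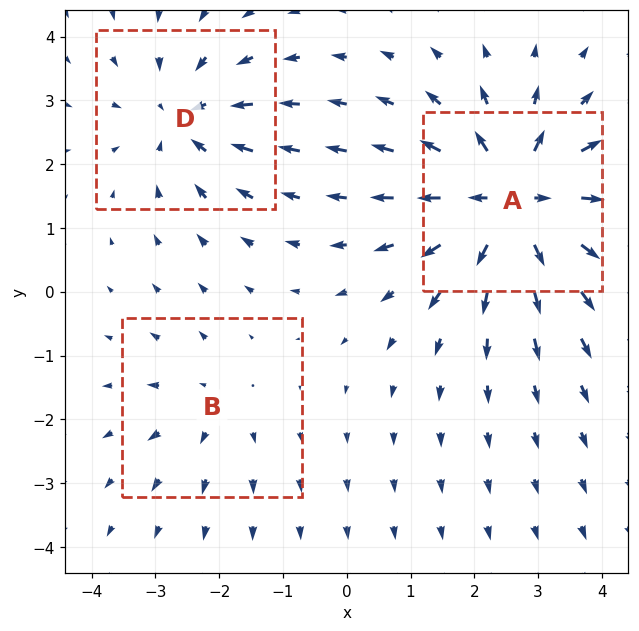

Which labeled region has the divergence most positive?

Divergence at each region's feature centre — A: about +5, B: about +2, D: about -3. Region A is most positive.

A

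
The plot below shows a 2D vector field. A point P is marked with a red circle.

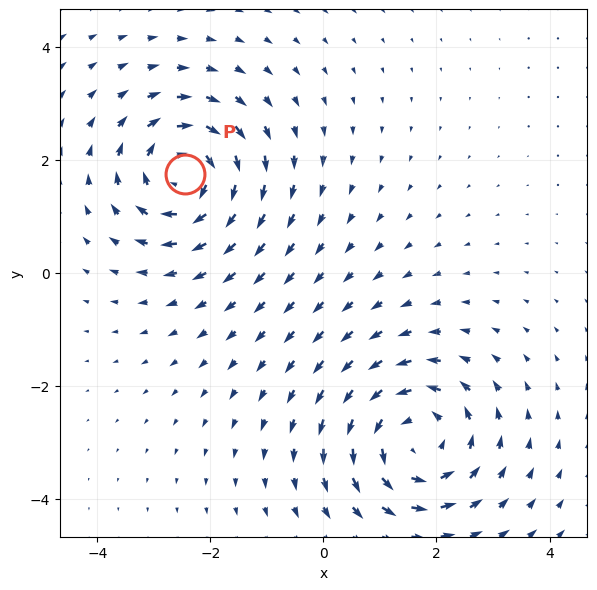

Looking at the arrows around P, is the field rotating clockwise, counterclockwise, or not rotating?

clockwise

Near P at (-2.4, 1.7) the arrows circulate clockwise. The curl (z-component) there is about -4; negative curl means clockwise rotation.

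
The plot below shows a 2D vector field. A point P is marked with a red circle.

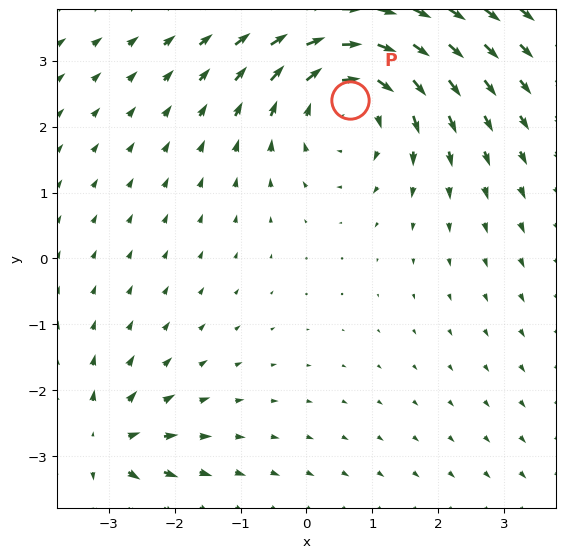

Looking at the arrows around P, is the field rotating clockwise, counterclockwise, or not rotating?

clockwise

Near P at (0.7, 2.4) the arrows circulate clockwise. The curl (z-component) there is about -4; negative curl means clockwise rotation.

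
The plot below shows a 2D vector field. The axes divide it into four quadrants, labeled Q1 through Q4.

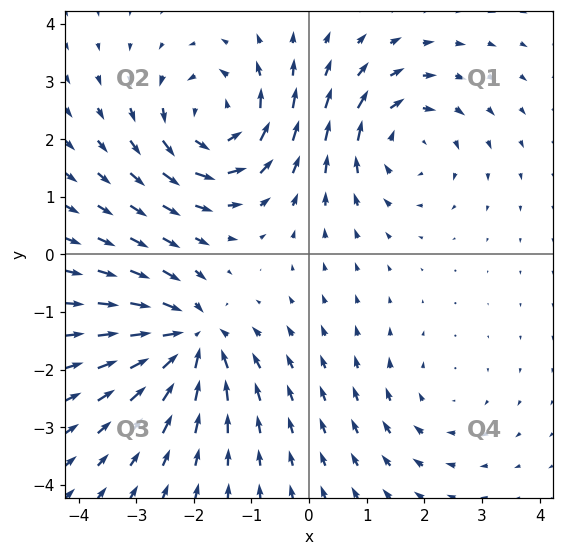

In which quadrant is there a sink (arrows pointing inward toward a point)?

The sink sits at approximately (-2.1, -1.5), which lies in quadrant Q3. The divergence there is about -6, negative as expected for a sink.

Q3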